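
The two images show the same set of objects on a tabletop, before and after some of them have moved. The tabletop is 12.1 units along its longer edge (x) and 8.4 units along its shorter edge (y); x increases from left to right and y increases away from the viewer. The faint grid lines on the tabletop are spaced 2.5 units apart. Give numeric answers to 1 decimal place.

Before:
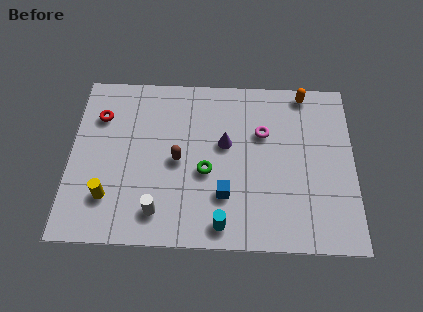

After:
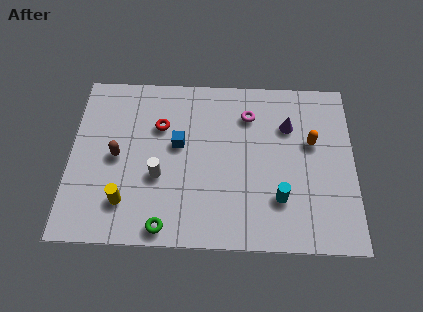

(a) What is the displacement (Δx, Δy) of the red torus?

(2.6, -0.4)

The red torus started near (1.2, 6.1) and ended near (3.8, 5.7).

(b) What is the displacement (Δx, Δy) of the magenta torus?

(-0.6, 0.9)

From the two frames, the magenta torus sits at roughly (8.2, 5.5) before and (7.6, 6.4) after.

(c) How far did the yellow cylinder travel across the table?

0.7

From (1.7, 2.1) to (2.4, 1.9), the yellow cylinder covered √(0.7² + 0.2²) ≈ 0.7 units.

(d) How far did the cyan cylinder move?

2.7

From (6.5, 1.0) to (8.9, 2.3), the cyan cylinder covered √(2.4² + 1.3²) ≈ 2.7 units.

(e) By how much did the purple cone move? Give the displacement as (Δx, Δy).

(2.7, 1.0)

From the two frames, the purple cone sits at roughly (6.6, 4.9) before and (9.3, 5.9) after.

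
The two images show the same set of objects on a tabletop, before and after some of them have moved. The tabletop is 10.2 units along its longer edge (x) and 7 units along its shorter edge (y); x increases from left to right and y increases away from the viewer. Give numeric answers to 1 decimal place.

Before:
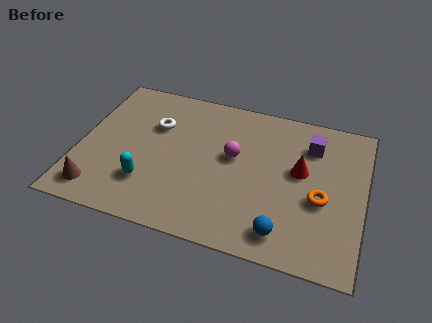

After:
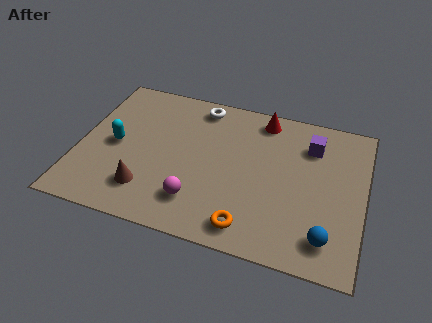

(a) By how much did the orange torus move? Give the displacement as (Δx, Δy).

(-2.4, -1.9)

From the two frames, the orange torus sits at roughly (8.7, 2.9) before and (6.3, 1.0) after.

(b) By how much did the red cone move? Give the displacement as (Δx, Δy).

(-1.5, 2.1)

The red cone was at about (7.9, 4.0) and moved to about (6.4, 6.1).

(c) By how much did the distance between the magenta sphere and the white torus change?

+1.5

They were about 3.0 units apart before and 4.5 after — 1.5 units further apart.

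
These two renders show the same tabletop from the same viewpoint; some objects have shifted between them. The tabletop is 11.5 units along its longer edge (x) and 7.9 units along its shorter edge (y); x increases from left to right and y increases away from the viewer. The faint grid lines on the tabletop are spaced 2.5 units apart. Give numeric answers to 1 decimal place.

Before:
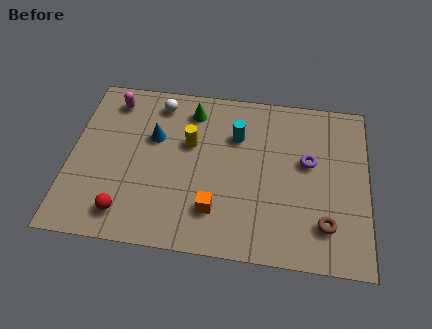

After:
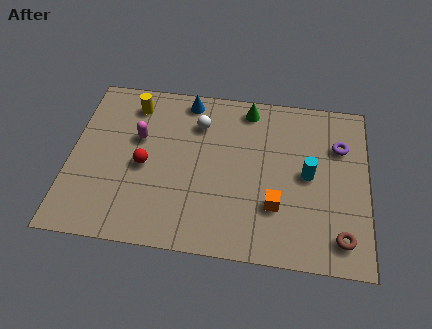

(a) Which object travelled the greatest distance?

the cyan cylinder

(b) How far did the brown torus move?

0.8

From (9.9, 1.8) to (10.5, 1.3), the brown torus covered √(0.6² + 0.5²) ≈ 0.8 units.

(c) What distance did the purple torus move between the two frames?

1.5

The purple torus moved from about (9.2, 4.6) to (10.4, 5.5), a distance of √(1.2² + 0.9²) ≈ 1.5.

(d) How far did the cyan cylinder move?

3.2

The cyan cylinder was near (6.4, 5.5) before and (9.2, 4.0) after, so it travelled √(2.8² + 1.5²) ≈ 3.2 units.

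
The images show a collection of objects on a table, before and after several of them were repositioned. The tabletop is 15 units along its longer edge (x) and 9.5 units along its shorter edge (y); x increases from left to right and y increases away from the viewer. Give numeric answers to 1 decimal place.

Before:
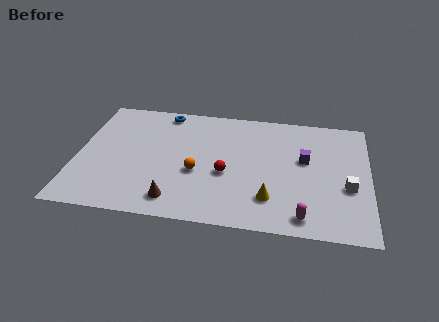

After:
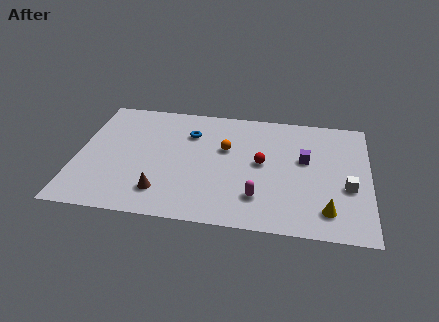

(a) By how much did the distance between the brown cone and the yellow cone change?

+3.5

Before: roughly 4.9 units apart; after: 8.4. That's 3.5 units further apart.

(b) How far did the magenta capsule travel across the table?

2.5

The magenta capsule moved from about (11.7, 1.2) to (9.4, 2.3), a distance of √(2.3² + 1.1²) ≈ 2.5.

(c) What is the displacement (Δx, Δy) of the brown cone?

(-0.7, 0.5)

From the two frames, the brown cone sits at roughly (5.2, 1.5) before and (4.5, 2.0) after.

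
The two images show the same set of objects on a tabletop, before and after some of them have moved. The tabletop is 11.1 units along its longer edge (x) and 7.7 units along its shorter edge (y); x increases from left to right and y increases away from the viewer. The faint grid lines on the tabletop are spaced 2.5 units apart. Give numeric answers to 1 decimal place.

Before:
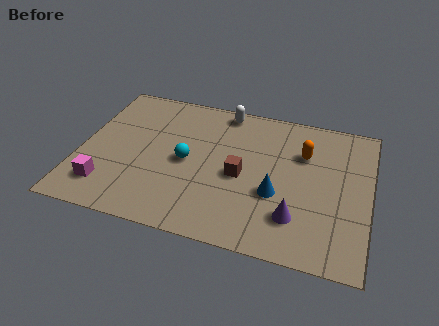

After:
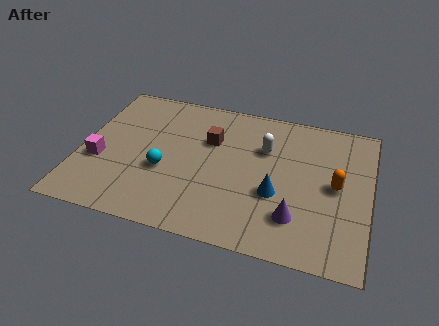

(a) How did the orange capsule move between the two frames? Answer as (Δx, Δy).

(1.3, -1.4)

The orange capsule was at about (8.5, 5.3) and moved to about (9.8, 3.9).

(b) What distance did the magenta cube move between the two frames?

1.4

The magenta cube moved from about (1.2, 1.6) to (0.8, 2.9), a distance of √(0.4² + 1.3²) ≈ 1.4.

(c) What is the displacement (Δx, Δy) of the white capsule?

(1.7, -1.7)

The white capsule was at about (5.3, 6.9) and moved to about (7.0, 5.2).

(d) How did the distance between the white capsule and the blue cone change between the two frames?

-2.2

They were about 4.6 units apart before and 2.4 after — 2.2 units closer together.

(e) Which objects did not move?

the blue cone and the purple cone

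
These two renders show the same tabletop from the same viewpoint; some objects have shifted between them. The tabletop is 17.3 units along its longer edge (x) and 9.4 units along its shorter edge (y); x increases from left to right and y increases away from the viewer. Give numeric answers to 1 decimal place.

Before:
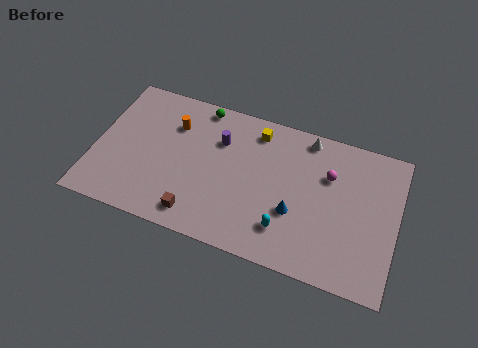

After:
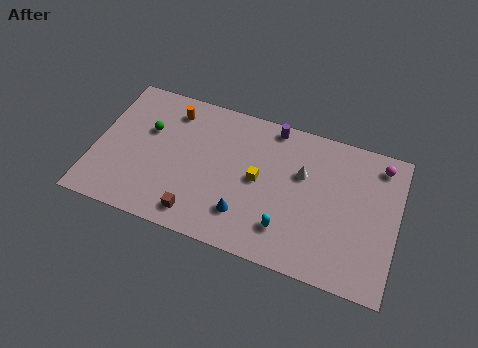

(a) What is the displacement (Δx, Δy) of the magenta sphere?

(2.8, 1.6)

The magenta sphere started near (13.3, 6.4) and ended near (16.1, 8.0).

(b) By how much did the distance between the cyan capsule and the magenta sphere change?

+2.9

They were about 4.7 units apart before and 7.6 after — 2.9 units further apart.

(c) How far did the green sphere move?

3.8

From (5.7, 8.5) to (2.9, 6.0), the green sphere covered √(2.8² + 2.5²) ≈ 3.8 units.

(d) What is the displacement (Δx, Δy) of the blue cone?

(-2.8, -1.1)

The blue cone started near (11.6, 3.4) and ended near (8.8, 2.3).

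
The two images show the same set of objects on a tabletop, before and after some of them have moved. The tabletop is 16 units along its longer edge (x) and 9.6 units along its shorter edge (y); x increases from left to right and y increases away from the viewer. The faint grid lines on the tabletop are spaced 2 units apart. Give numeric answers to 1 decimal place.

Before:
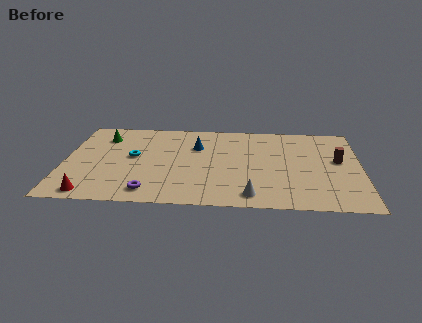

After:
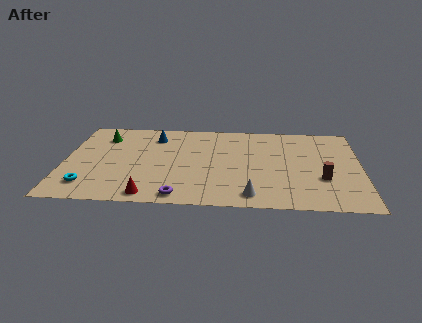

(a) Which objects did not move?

the green cone and the white cone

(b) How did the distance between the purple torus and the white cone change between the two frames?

-1.6

Before: roughly 5.4 units apart; after: 3.8. That's 1.6 units closer together.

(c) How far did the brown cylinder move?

2.3

The brown cylinder moved from about (14.8, 5.4) to (13.9, 3.3), a distance of √(0.9² + 2.1²) ≈ 2.3.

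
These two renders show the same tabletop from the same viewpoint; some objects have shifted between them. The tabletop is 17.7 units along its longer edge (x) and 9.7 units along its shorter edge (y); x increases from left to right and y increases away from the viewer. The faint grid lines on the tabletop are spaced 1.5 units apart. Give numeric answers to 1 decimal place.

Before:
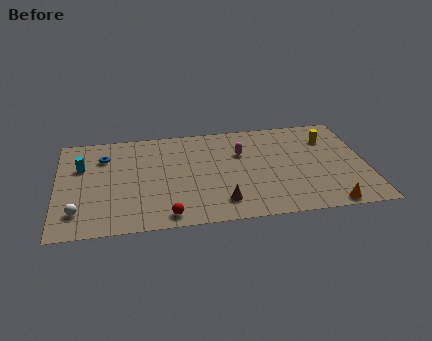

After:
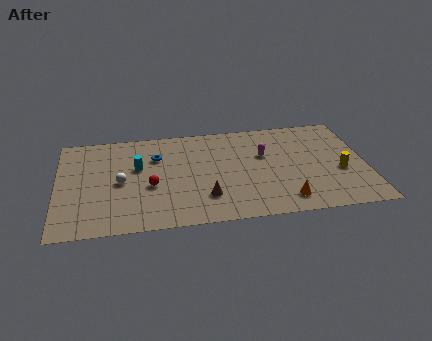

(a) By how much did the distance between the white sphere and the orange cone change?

-4.4

The distance was about 14.2 in the first image and 9.8 in the second, so they moved 4.4 units closer together.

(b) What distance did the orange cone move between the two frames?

2.5

The orange cone was near (15.3, 0.8) before and (12.9, 1.6) after, so it travelled √(2.4² + 0.8²) ≈ 2.5 units.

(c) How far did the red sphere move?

3.0

From (6.2, 1.1) to (5.3, 4.0), the red sphere covered √(0.9² + 2.9²) ≈ 3.0 units.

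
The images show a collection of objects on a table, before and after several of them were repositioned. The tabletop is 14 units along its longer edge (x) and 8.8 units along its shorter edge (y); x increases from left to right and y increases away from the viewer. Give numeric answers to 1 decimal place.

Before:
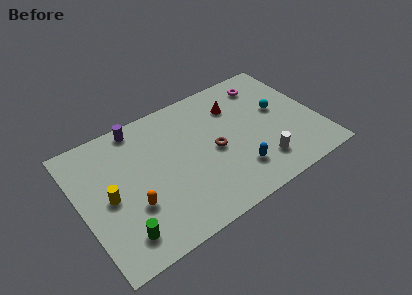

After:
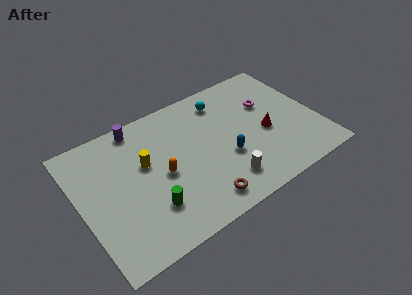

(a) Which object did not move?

the purple cylinder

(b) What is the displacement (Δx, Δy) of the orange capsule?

(1.9, 1.1)

The orange capsule started near (2.8, 3.0) and ended near (4.7, 4.1).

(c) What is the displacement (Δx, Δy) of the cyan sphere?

(-3.0, 2.2)

From the two frames, the cyan sphere sits at roughly (11.9, 5.0) before and (8.9, 7.2) after.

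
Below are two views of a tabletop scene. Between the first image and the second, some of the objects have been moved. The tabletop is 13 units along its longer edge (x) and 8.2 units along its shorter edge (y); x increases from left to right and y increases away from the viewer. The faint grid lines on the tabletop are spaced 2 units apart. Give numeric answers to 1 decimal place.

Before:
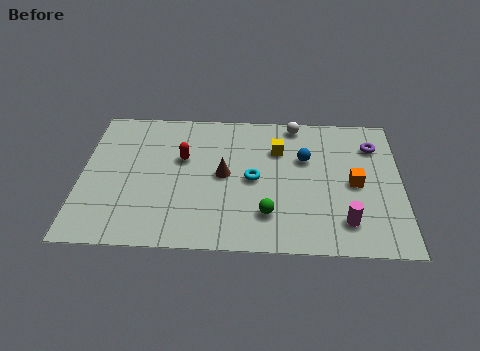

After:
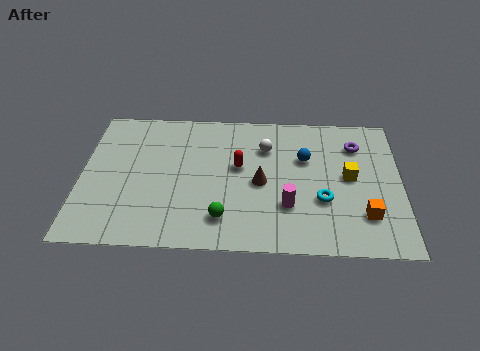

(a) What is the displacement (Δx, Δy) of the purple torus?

(-0.7, 0.0)

The purple torus was at about (11.9, 6.2) and moved to about (11.2, 6.2).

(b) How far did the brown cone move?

1.6

From (5.8, 4.2) to (7.3, 3.8), the brown cone covered √(1.5² + 0.4²) ≈ 1.6 units.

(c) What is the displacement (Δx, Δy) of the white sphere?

(-1.2, -1.5)

The white sphere started near (8.7, 7.4) and ended near (7.5, 5.9).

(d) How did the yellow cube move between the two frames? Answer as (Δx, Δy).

(2.9, -1.5)

The yellow cube started near (8.0, 5.8) and ended near (10.9, 4.3).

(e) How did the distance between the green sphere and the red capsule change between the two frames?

-1.6

They were about 4.7 units apart before and 3.1 after — 1.6 units closer together.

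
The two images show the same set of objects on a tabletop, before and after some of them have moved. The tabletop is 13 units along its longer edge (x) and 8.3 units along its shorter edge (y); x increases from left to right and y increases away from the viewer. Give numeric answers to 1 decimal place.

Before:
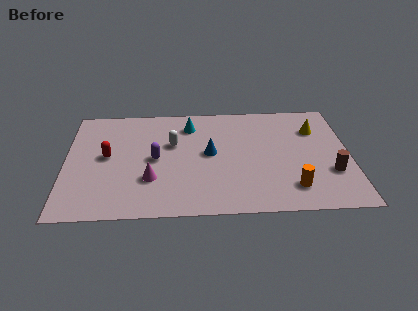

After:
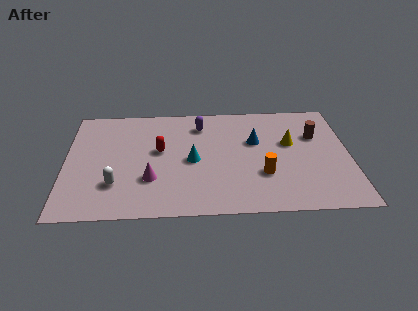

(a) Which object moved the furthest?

the white capsule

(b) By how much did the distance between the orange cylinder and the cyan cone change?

-3.3

Before: roughly 6.7 units apart; after: 3.4. That's 3.3 units closer together.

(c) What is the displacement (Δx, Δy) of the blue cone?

(2.1, 0.8)

From the two frames, the blue cone sits at roughly (6.6, 4.4) before and (8.7, 5.2) after.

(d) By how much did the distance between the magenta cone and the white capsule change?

-1.2

They were about 2.8 units apart before and 1.6 after — 1.2 units closer together.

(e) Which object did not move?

the magenta cone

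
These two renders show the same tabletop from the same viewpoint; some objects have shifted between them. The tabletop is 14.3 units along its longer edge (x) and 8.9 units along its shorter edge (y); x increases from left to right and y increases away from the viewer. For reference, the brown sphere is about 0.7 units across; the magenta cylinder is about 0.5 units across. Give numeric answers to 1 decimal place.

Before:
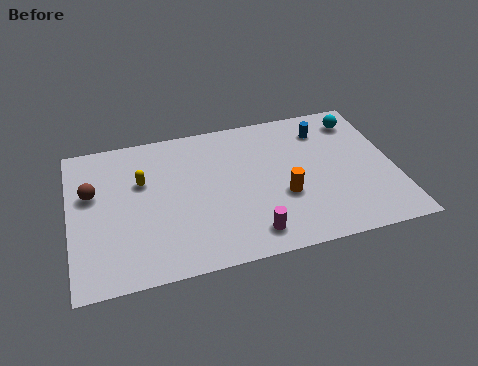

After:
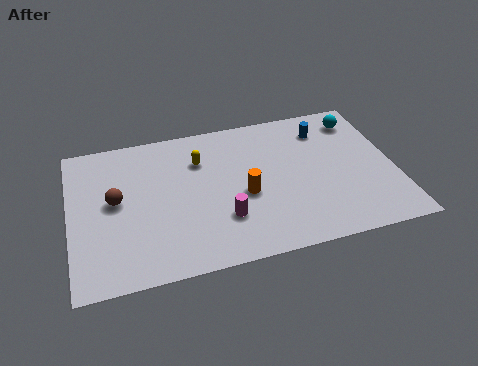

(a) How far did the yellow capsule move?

2.7

From (3.2, 5.7) to (5.8, 6.4), the yellow capsule covered √(2.6² + 0.7²) ≈ 2.7 units.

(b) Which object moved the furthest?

the yellow capsule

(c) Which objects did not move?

the cyan sphere and the blue cylinder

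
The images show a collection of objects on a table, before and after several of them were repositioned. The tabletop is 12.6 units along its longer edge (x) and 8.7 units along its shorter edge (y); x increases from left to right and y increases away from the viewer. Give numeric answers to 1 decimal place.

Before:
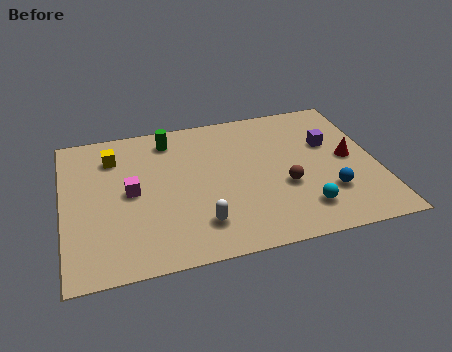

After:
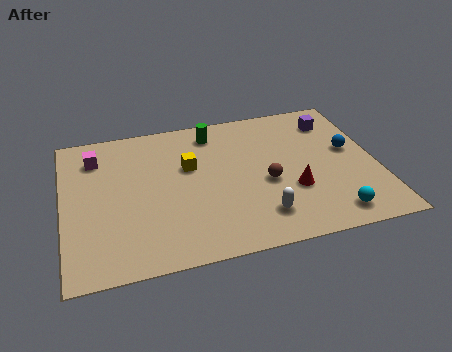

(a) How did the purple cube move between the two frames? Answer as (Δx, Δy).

(0.3, 1.4)

From the two frames, the purple cube sits at roughly (10.8, 5.5) before and (11.1, 6.9) after.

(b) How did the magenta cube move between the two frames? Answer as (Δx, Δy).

(-1.3, 2.4)

The magenta cube was at about (2.7, 4.4) and moved to about (1.4, 6.8).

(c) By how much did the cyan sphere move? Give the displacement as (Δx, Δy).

(1.1, -0.6)

The cyan sphere started near (9.4, 1.8) and ended near (10.5, 1.2).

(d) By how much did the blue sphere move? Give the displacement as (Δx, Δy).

(1.1, 2.4)

The blue sphere was at about (10.5, 2.5) and moved to about (11.6, 4.9).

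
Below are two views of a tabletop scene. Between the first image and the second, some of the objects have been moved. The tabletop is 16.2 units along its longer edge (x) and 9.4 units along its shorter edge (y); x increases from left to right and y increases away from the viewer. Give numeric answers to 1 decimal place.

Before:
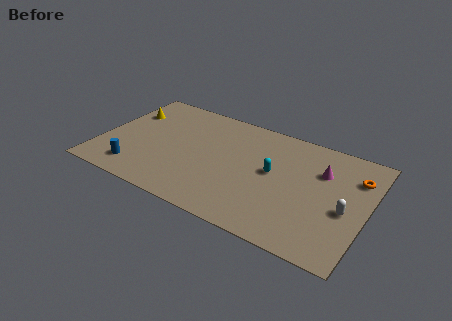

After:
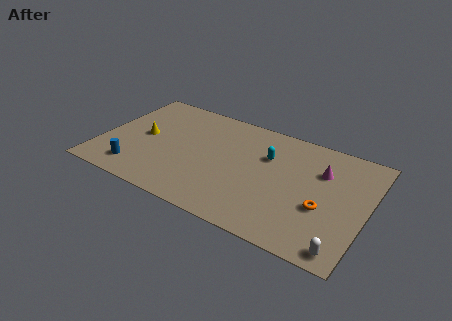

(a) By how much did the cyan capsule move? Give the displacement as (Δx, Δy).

(-0.5, 1.2)

From the two frames, the cyan capsule sits at roughly (10.5, 5.1) before and (10.0, 6.3) after.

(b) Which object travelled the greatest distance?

the orange torus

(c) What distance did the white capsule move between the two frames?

3.0

The white capsule was near (15.0, 4.0) before and (15.2, 1.0) after, so it travelled √(0.2² + 3.0²) ≈ 3.0 units.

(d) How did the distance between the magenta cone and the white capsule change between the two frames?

+2.8

Before: roughly 3.0 units apart; after: 5.8. That's 2.8 units further apart.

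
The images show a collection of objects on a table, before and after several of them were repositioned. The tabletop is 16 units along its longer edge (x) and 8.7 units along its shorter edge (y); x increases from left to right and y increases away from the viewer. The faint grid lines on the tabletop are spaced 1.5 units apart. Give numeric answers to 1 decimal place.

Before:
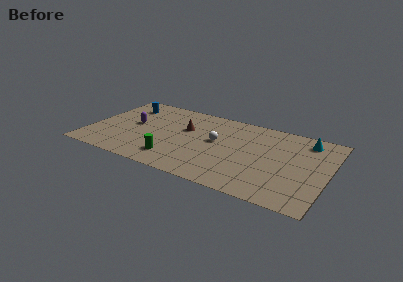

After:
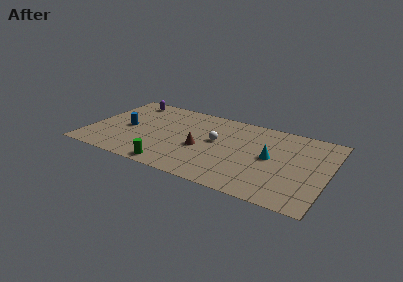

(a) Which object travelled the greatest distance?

the cyan cone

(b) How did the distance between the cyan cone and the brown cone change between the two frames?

-3.5

The distance was about 8.2 in the first image and 4.7 in the second, so they moved 3.5 units closer together.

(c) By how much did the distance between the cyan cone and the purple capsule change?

-1.3

Before: roughly 11.8 units apart; after: 10.5. That's 1.3 units closer together.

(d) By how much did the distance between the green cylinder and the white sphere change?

+0.7

The distance was about 4.0 in the first image and 4.7 in the second, so they moved 0.7 units further apart.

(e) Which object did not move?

the white sphere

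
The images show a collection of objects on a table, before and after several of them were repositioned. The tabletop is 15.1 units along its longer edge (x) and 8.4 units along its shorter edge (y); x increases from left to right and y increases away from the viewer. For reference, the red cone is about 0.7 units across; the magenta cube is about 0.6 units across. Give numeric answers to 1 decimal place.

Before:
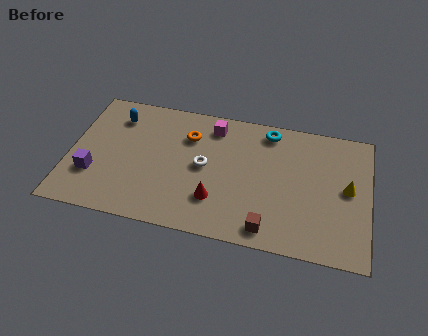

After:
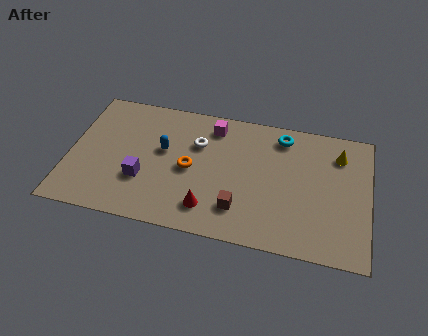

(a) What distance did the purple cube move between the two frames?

2.5

The purple cube moved from about (1.3, 2.6) to (3.8, 2.8), a distance of √(2.5² + 0.2²) ≈ 2.5.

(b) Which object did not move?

the magenta cube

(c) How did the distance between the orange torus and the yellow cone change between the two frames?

-0.5

The distance was about 8.3 in the first image and 7.8 in the second, so they moved 0.5 units closer together.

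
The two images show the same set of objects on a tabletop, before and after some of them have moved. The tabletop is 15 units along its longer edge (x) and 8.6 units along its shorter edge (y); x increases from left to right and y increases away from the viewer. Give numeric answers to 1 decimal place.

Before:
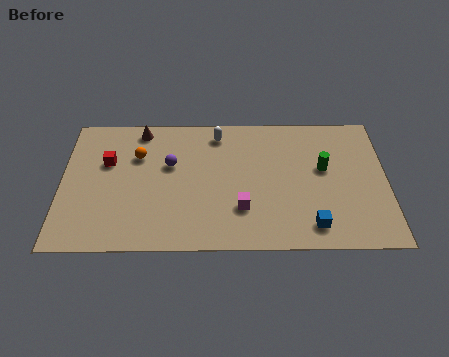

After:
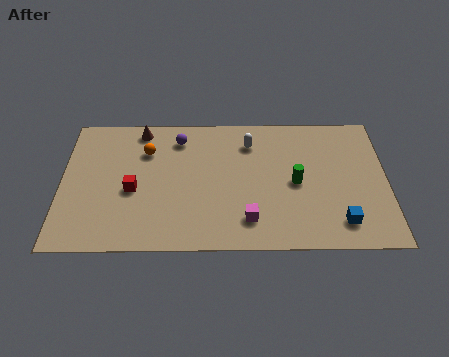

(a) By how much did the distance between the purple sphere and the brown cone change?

-0.8

Before: roughly 2.7 units apart; after: 1.9. That's 0.8 units closer together.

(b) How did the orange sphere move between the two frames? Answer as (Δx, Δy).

(0.4, 0.3)

The orange sphere was at about (3.5, 5.9) and moved to about (3.9, 6.2).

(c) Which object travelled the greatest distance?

the red cube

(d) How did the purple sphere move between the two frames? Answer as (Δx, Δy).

(0.4, 1.7)

The purple sphere was at about (5.0, 5.3) and moved to about (5.4, 7.0).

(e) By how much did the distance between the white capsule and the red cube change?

+0.8

They were about 5.4 units apart before and 6.2 after — 0.8 units further apart.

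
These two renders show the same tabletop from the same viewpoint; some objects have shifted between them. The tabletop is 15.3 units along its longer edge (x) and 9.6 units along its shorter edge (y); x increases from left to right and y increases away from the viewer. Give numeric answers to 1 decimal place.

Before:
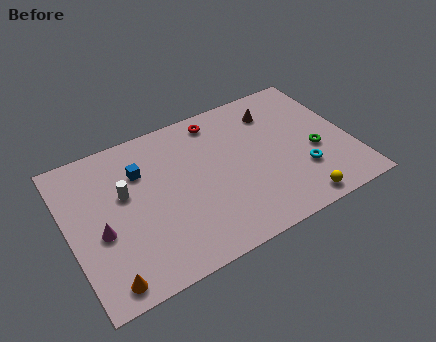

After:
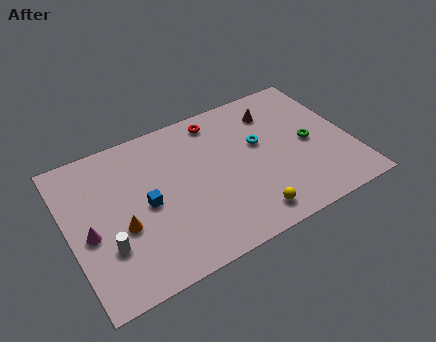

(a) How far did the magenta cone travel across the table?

0.6

From (1.6, 4.0) to (1.0, 4.2), the magenta cone covered √(0.6² + 0.2²) ≈ 0.6 units.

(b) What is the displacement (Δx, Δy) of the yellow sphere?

(-2.6, 0.4)

From the two frames, the yellow sphere sits at roughly (11.8, 1.0) before and (9.2, 1.4) after.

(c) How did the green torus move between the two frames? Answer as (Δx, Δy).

(-0.2, 0.7)

The green torus started near (13.3, 3.9) and ended near (13.1, 4.6).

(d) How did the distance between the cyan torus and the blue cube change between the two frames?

-2.7

They were about 9.2 units apart before and 6.5 after — 2.7 units closer together.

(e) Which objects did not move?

the brown cone and the red torus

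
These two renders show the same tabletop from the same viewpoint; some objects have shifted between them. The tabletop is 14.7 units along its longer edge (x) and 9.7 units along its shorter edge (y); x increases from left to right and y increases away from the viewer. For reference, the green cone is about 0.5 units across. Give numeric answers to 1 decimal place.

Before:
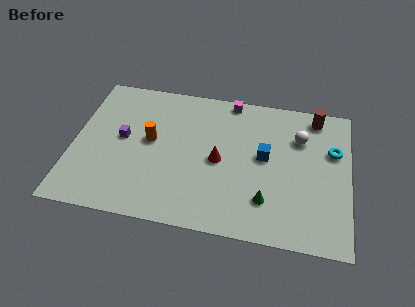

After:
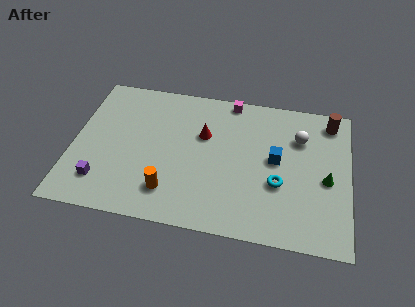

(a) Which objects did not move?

the white sphere and the magenta cube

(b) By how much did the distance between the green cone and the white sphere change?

-1.8

Before: roughly 4.8 units apart; after: 3.0. That's 1.8 units closer together.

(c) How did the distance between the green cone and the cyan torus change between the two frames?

-2.6

The distance was about 5.2 in the first image and 2.6 in the second, so they moved 2.6 units closer together.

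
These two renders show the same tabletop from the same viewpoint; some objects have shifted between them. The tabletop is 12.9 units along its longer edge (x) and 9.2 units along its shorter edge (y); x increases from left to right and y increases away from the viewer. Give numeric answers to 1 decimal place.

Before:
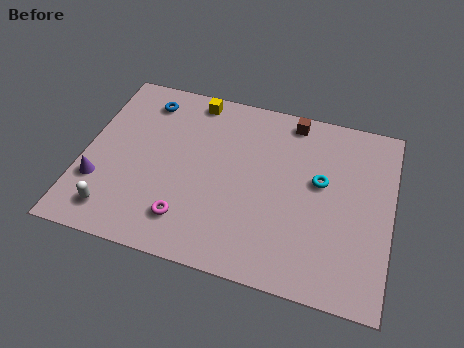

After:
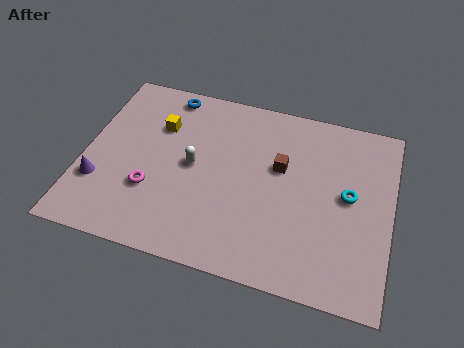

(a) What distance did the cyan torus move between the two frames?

1.3

The cyan torus was near (9.9, 5.3) before and (11.1, 4.9) after, so it travelled √(1.2² + 0.4²) ≈ 1.3 units.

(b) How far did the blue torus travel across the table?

1.1

The blue torus moved from about (2.3, 7.6) to (3.2, 8.2), a distance of √(0.9² + 0.6²) ≈ 1.1.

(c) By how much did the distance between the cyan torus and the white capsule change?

-2.6

They were about 9.1 units apart before and 6.5 after — 2.6 units closer together.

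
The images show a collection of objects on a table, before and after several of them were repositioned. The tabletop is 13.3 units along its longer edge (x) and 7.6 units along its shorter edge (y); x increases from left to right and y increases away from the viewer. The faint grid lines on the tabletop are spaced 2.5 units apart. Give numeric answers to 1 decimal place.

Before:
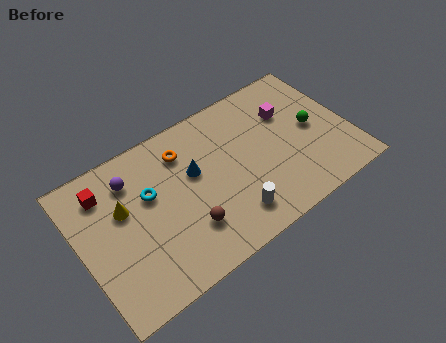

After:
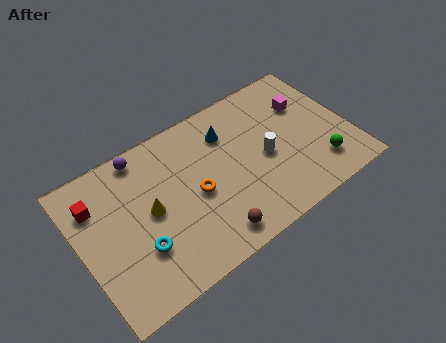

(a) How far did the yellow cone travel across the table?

1.4

The yellow cone moved from about (2.2, 4.7) to (3.4, 3.9), a distance of √(1.2² + 0.8²) ≈ 1.4.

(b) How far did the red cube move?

0.6

From (1.5, 6.0) to (1.0, 5.6), the red cube covered √(0.5² + 0.4²) ≈ 0.6 units.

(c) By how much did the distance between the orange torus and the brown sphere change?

-1.4

Before: roughly 3.8 units apart; after: 2.4. That's 1.4 units closer together.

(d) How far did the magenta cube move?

0.9

The magenta cube moved from about (10.6, 5.2) to (11.5, 5.2), a distance of √(0.9² + 0.0²) ≈ 0.9.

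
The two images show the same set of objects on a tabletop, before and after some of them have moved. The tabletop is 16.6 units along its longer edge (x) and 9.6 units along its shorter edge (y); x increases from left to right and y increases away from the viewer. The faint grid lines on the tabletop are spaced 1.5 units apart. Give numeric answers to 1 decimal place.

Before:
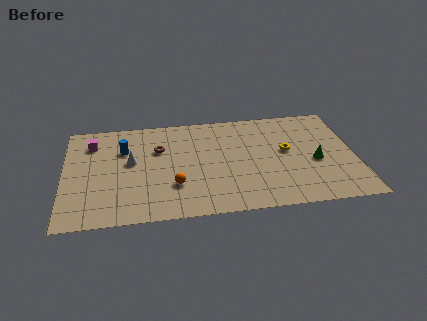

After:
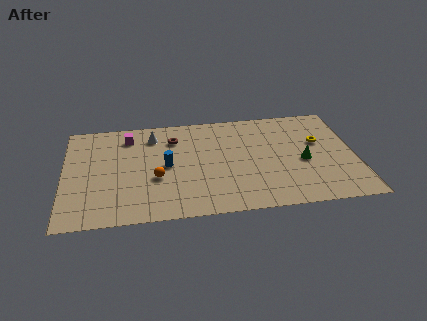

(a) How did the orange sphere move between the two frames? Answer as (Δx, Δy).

(-1.0, 0.8)

The orange sphere started near (6.2, 2.9) and ended near (5.2, 3.7).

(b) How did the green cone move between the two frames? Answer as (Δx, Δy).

(-0.7, 0.1)

The green cone was at about (14.3, 4.1) and moved to about (13.6, 4.2).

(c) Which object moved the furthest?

the blue cylinder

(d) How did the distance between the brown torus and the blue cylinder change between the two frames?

+0.5

They were about 2.0 units apart before and 2.5 after — 0.5 units further apart.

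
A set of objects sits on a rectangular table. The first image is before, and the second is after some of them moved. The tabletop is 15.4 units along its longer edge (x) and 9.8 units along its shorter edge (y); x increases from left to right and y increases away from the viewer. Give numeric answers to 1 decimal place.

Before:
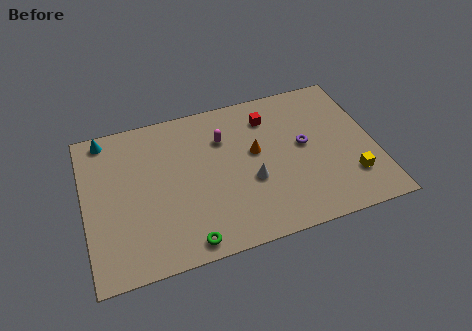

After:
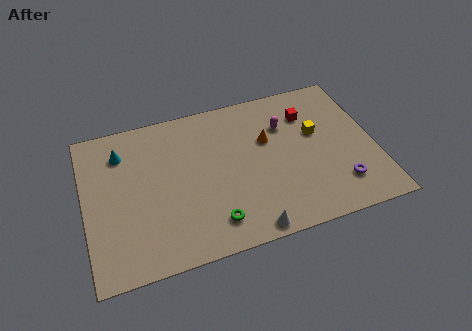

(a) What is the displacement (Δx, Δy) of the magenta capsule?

(3.3, -0.1)

From the two frames, the magenta capsule sits at roughly (7.5, 7.0) before and (10.8, 6.9) after.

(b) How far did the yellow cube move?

3.7

The yellow cube moved from about (13.9, 2.5) to (12.4, 5.9), a distance of √(1.5² + 3.4²) ≈ 3.7.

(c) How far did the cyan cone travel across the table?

1.4

The cyan cone was near (1.3, 8.8) before and (2.1, 7.6) after, so it travelled √(0.8² + 1.2²) ≈ 1.4 units.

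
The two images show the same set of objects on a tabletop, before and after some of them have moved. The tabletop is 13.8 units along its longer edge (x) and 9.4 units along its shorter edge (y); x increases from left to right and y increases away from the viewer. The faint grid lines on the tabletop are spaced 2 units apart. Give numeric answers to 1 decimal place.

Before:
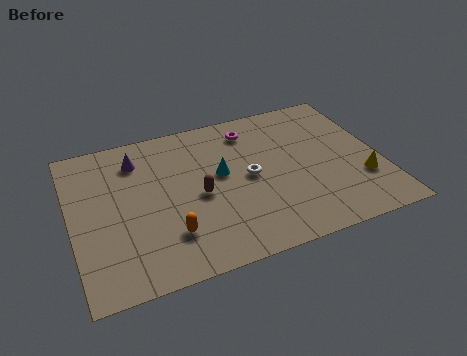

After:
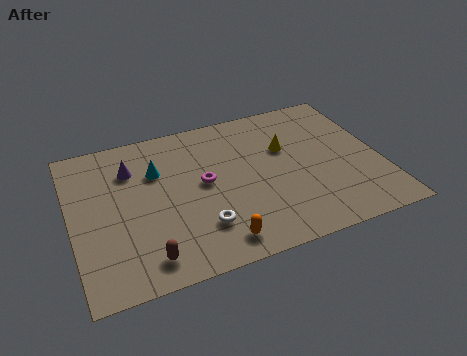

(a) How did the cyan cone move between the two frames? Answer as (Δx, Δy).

(-2.8, 1.1)

The cyan cone started near (6.7, 5.3) and ended near (3.9, 6.4).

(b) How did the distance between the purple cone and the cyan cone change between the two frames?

-3.0

They were about 4.2 units apart before and 1.2 after — 3.0 units closer together.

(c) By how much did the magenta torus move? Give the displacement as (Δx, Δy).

(-2.4, -2.7)

The magenta torus started near (8.3, 7.7) and ended near (5.9, 5.0).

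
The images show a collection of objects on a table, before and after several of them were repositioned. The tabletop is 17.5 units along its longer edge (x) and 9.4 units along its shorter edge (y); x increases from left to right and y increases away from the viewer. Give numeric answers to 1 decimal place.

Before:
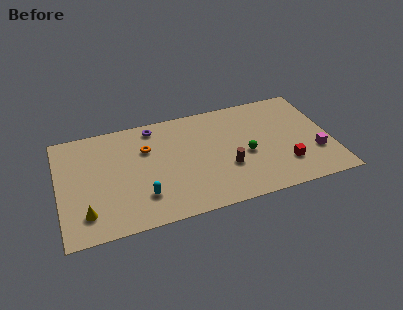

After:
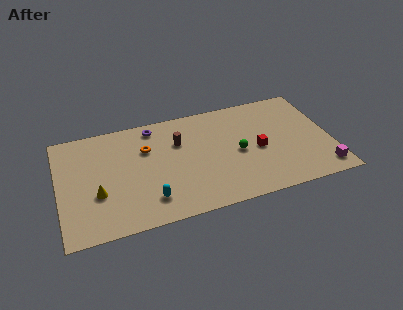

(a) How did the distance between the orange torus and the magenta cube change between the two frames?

+0.9

Before: roughly 11.2 units apart; after: 12.1. That's 0.9 units further apart.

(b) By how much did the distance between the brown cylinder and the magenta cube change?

+4.5

The distance was about 5.7 in the first image and 10.2 in the second, so they moved 4.5 units further apart.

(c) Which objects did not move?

the purple torus and the orange torus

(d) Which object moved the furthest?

the brown cylinder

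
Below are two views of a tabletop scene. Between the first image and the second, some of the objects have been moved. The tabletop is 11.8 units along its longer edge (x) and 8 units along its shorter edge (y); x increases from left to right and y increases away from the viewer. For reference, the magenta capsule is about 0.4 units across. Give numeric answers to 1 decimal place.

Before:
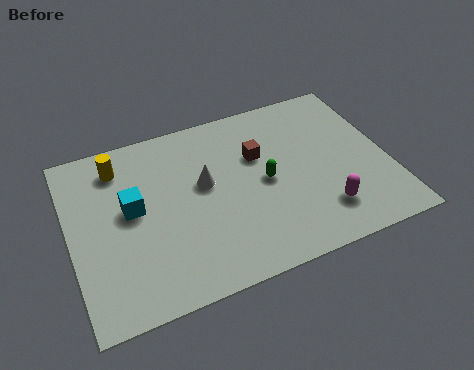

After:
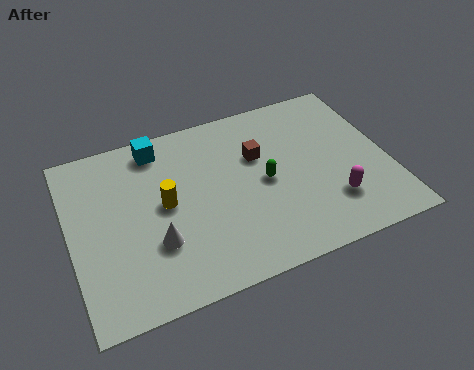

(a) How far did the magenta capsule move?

0.5

From (9.1, 1.8) to (9.5, 2.1), the magenta capsule covered √(0.4² + 0.3²) ≈ 0.5 units.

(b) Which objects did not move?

the green capsule and the brown cube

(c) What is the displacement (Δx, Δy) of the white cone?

(-2.0, -2.0)

From the two frames, the white cone sits at roughly (5.0, 4.6) before and (3.0, 2.6) after.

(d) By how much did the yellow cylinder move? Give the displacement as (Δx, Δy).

(1.5, -2.3)

From the two frames, the yellow cylinder sits at roughly (2.0, 6.5) before and (3.5, 4.2) after.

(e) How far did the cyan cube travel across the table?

2.8

The cyan cube was near (2.3, 4.4) before and (3.5, 6.9) after, so it travelled √(1.2² + 2.5²) ≈ 2.8 units.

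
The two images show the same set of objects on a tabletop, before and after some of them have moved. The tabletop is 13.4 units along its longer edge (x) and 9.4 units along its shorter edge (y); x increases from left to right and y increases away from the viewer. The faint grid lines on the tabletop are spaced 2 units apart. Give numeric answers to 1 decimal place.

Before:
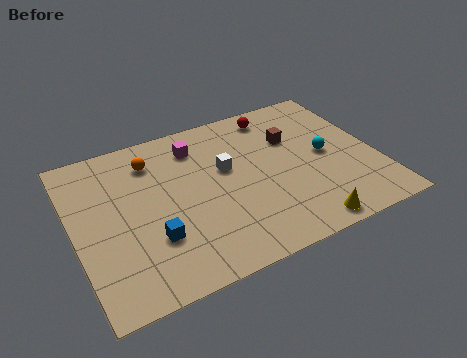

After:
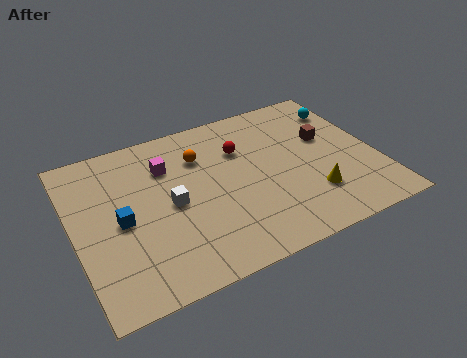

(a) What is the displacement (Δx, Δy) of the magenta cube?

(-1.4, -0.7)

From the two frames, the magenta cube sits at roughly (5.7, 7.5) before and (4.3, 6.8) after.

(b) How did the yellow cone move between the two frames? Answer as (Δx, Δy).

(0.6, 1.6)

From the two frames, the yellow cone sits at roughly (9.6, 0.9) before and (10.2, 2.5) after.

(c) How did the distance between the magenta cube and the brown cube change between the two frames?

+2.8

The distance was about 4.4 in the first image and 7.2 in the second, so they moved 2.8 units further apart.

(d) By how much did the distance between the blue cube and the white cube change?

-2.3

They were about 4.5 units apart before and 2.2 after — 2.3 units closer together.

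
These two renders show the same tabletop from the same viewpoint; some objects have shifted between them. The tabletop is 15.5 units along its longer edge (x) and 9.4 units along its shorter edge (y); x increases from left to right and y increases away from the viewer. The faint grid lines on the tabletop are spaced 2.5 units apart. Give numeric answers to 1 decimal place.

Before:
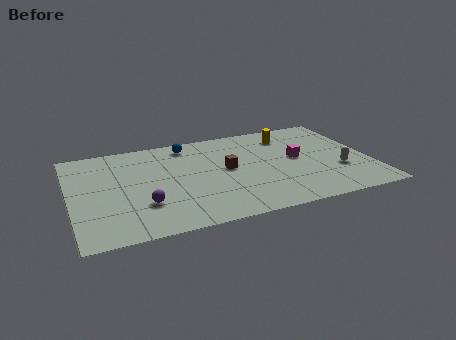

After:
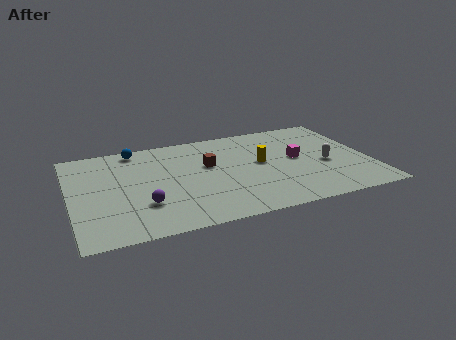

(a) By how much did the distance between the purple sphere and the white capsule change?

-0.5

Before: roughly 10.2 units apart; after: 9.7. That's 0.5 units closer together.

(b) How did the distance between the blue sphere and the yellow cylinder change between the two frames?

+1.8

They were about 5.3 units apart before and 7.1 after — 1.8 units further apart.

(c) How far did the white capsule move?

1.0

From (13.8, 3.2) to (13.2, 4.0), the white capsule covered √(0.6² + 0.8²) ≈ 1.0 units.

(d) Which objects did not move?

the magenta cube and the purple sphere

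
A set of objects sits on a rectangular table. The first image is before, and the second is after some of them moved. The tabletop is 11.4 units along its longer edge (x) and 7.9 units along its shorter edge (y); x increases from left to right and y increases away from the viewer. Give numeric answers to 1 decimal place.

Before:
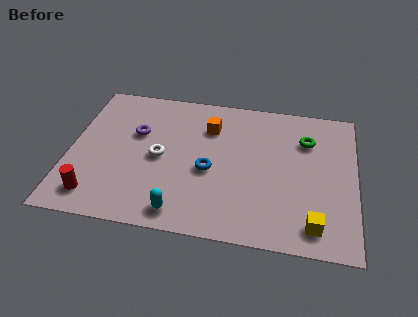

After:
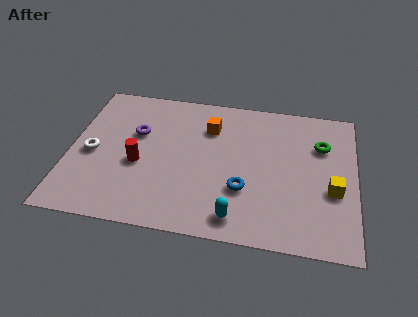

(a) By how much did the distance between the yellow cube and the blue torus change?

-1.2

The distance was about 4.7 in the first image and 3.5 in the second, so they moved 1.2 units closer together.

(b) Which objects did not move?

the orange cube and the purple torus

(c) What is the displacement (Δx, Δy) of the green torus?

(0.6, -0.2)

From the two frames, the green torus sits at roughly (9.4, 5.7) before and (10.0, 5.5) after.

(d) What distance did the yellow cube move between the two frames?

2.0

From (9.8, 1.2) to (10.5, 3.1), the yellow cube covered √(0.7² + 1.9²) ≈ 2.0 units.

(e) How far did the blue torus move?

1.6

The blue torus moved from about (5.6, 3.4) to (7.0, 2.6), a distance of √(1.4² + 0.8²) ≈ 1.6.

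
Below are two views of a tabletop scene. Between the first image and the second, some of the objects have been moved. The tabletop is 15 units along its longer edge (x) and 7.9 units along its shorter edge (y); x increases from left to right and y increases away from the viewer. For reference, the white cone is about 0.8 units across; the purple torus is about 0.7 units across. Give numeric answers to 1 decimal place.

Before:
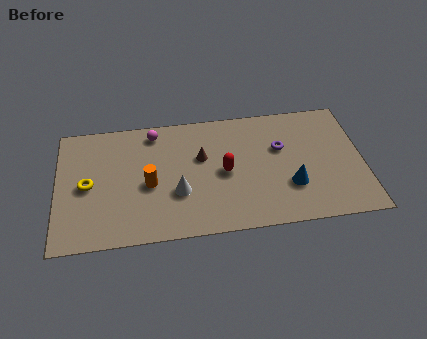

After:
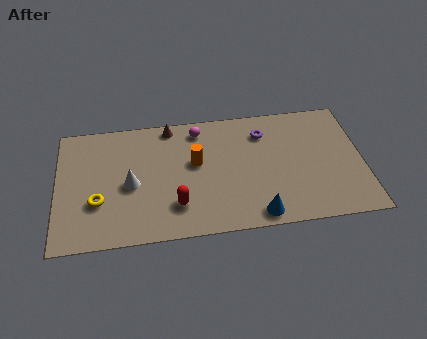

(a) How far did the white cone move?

2.4

From (5.9, 2.8) to (3.6, 3.6), the white cone covered √(2.3² + 0.8²) ≈ 2.4 units.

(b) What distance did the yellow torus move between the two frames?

1.2

From (1.5, 3.8) to (2.0, 2.7), the yellow torus covered √(0.5² + 1.1²) ≈ 1.2 units.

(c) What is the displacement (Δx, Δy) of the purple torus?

(-0.8, 1.1)

The purple torus started near (11.0, 5.0) and ended near (10.2, 6.1).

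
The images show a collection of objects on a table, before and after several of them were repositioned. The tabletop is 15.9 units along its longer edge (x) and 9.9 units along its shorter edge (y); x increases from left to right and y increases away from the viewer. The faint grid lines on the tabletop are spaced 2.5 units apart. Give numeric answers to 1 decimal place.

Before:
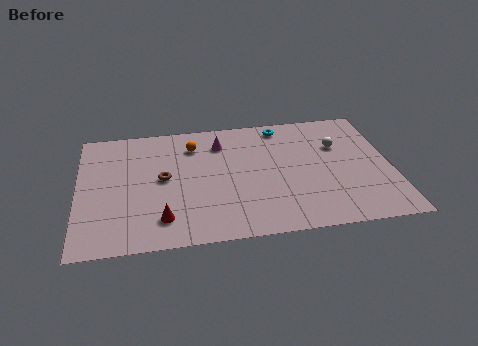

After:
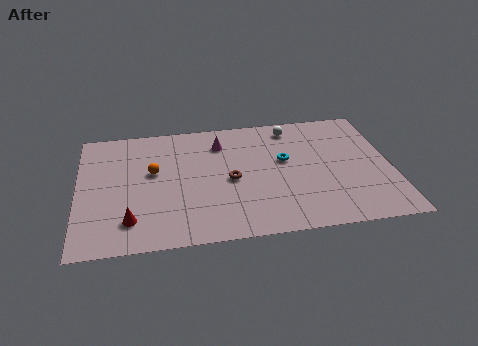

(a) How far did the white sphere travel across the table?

3.0

The white sphere moved from about (13.3, 6.6) to (11.0, 8.5), a distance of √(2.3² + 1.9²) ≈ 3.0.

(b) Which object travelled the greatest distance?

the brown torus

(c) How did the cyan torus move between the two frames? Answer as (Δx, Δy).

(0.0, -2.9)

From the two frames, the cyan torus sits at roughly (10.5, 8.7) before and (10.5, 5.8) after.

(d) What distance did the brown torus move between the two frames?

3.5

The brown torus moved from about (4.3, 5.2) to (7.7, 4.6), a distance of √(3.4² + 0.6²) ≈ 3.5.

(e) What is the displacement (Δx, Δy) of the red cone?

(-1.6, 0.1)

The red cone was at about (4.2, 2.0) and moved to about (2.6, 2.1).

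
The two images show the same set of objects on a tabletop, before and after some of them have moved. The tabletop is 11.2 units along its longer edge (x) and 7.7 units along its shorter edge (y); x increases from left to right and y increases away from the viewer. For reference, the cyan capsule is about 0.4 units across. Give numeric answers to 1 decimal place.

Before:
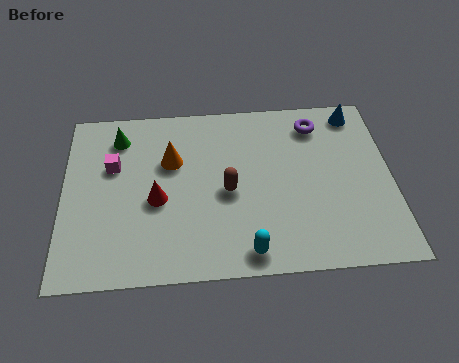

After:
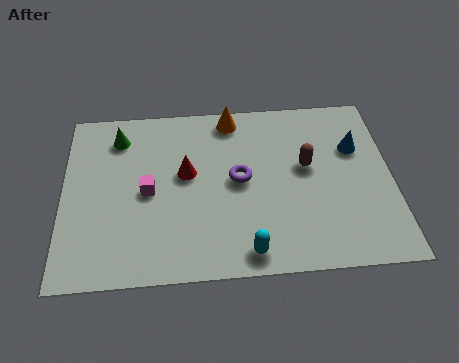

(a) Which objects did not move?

the cyan capsule and the green cone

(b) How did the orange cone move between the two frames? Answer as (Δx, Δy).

(2.1, 1.8)

The orange cone started near (3.7, 5.0) and ended near (5.8, 6.8).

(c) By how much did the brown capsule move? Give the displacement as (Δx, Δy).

(2.7, 0.9)

From the two frames, the brown capsule sits at roughly (5.6, 3.5) before and (8.3, 4.4) after.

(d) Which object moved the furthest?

the purple torus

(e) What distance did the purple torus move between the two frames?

3.5

From (8.7, 6.3) to (6.0, 4.0), the purple torus covered √(2.7² + 2.3²) ≈ 3.5 units.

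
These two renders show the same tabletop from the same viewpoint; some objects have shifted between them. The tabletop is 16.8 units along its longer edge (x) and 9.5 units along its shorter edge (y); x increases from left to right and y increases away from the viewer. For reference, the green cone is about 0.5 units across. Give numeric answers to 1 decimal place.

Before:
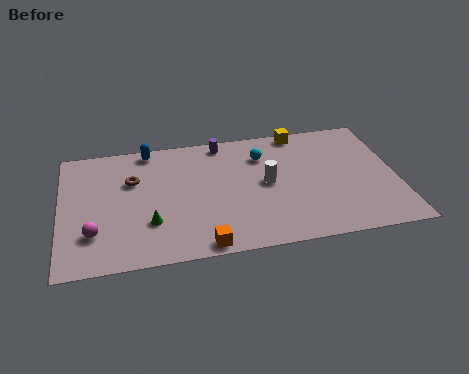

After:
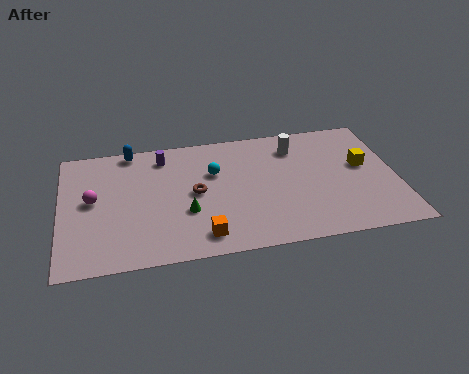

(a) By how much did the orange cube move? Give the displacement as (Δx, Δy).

(0.0, 0.7)

The orange cube started near (6.9, 0.8) and ended near (6.9, 1.5).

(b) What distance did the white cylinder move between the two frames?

3.1

The white cylinder moved from about (10.3, 4.9) to (11.9, 7.5), a distance of √(1.6² + 2.6²) ≈ 3.1.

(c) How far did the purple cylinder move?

3.1

The purple cylinder was near (8.2, 8.5) before and (5.2, 7.9) after, so it travelled √(3.0² + 0.6²) ≈ 3.1 units.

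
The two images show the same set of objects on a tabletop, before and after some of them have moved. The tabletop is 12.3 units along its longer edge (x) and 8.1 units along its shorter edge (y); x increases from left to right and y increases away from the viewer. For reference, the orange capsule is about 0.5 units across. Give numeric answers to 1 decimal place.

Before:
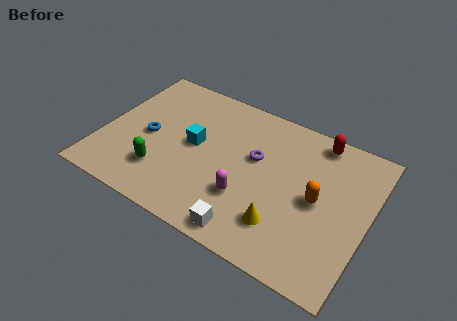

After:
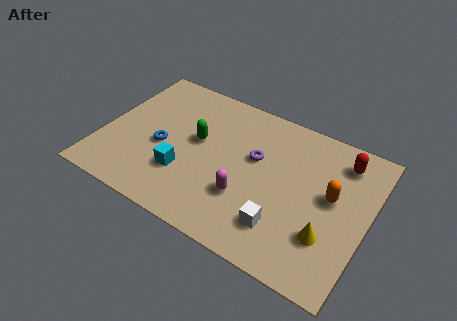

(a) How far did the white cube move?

1.7

The white cube moved from about (7.3, 0.9) to (8.7, 1.9), a distance of √(1.4² + 1.0²) ≈ 1.7.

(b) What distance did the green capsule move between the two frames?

2.8

The green capsule was near (3.0, 2.1) before and (4.3, 4.6) after, so it travelled √(1.3² + 2.5²) ≈ 2.8 units.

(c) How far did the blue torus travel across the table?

0.8

The blue torus moved from about (2.1, 3.8) to (2.8, 3.5), a distance of √(0.7² + 0.3²) ≈ 0.8.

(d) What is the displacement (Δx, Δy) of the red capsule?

(1.2, -0.6)

From the two frames, the red capsule sits at roughly (9.6, 7.2) before and (10.8, 6.6) after.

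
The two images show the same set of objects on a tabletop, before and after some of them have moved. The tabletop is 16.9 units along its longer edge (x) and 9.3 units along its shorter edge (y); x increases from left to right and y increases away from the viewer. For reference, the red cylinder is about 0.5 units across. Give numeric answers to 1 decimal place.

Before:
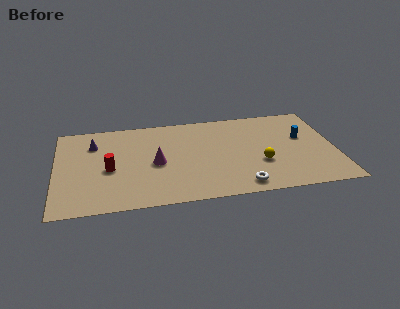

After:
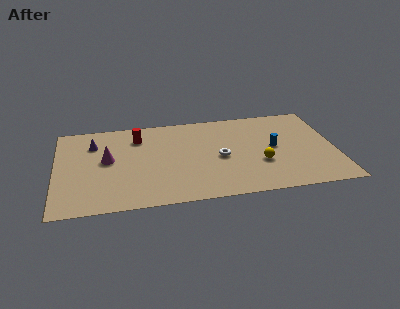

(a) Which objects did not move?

the yellow sphere and the purple cone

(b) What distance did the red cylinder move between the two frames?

3.6

From (3.2, 4.1) to (5.0, 7.2), the red cylinder covered √(1.8² + 3.1²) ≈ 3.6 units.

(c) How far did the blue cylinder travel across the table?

2.0

From (15.0, 5.6) to (13.2, 4.8), the blue cylinder covered √(1.8² + 0.8²) ≈ 2.0 units.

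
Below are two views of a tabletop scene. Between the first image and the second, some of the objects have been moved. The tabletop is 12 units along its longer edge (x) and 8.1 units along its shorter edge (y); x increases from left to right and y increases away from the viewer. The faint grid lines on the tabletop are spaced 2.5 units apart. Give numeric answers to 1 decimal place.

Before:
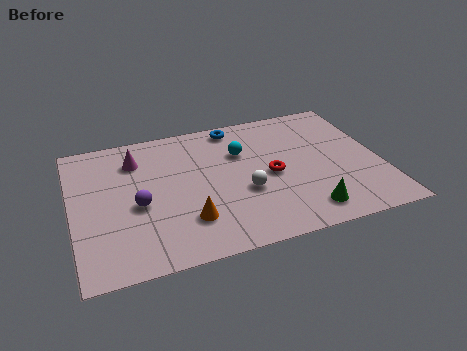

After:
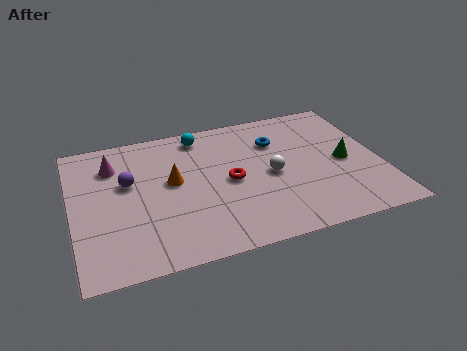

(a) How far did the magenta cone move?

0.9

The magenta cone was near (2.6, 6.2) before and (1.7, 6.1) after, so it travelled √(0.9² + 0.1²) ≈ 0.9 units.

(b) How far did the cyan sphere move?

2.1

From (6.7, 5.5) to (5.2, 7.0), the cyan sphere covered √(1.5² + 1.5²) ≈ 2.1 units.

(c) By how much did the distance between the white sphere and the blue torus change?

-2.1

They were about 4.1 units apart before and 2.0 after — 2.1 units closer together.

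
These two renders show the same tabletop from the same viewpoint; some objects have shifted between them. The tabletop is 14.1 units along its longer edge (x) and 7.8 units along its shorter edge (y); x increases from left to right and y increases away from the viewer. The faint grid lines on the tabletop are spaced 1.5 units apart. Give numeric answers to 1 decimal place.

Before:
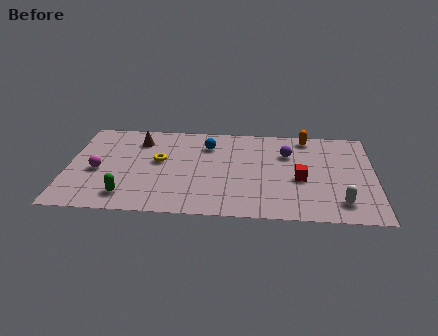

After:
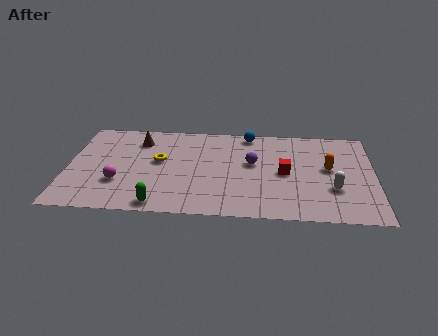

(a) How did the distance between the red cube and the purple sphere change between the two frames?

-0.5

Before: roughly 2.2 units apart; after: 1.7. That's 0.5 units closer together.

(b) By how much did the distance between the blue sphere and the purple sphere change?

-1.2

They were about 3.7 units apart before and 2.5 after — 1.2 units closer together.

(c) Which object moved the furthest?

the orange capsule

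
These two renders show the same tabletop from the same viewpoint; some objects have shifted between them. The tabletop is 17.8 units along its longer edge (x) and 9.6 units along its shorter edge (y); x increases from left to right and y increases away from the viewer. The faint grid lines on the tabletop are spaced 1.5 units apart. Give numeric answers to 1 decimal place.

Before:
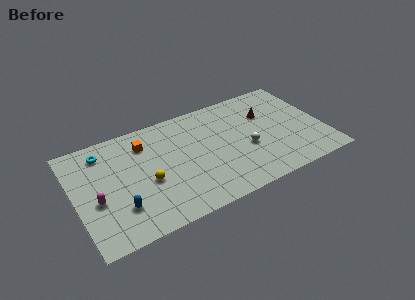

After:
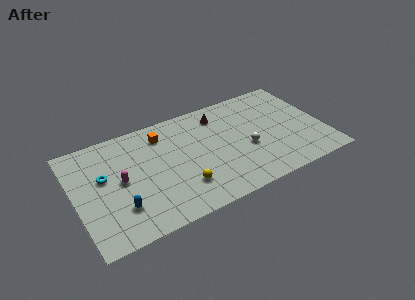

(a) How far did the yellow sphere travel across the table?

2.7

From (5.0, 4.0) to (7.3, 2.5), the yellow sphere covered √(2.3² + 1.5²) ≈ 2.7 units.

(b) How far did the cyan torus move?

2.2

From (2.3, 7.9) to (2.1, 5.7), the cyan torus covered √(0.2² + 2.2²) ≈ 2.2 units.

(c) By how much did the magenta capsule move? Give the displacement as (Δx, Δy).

(1.8, 1.0)

The magenta capsule was at about (1.4, 3.9) and moved to about (3.2, 4.9).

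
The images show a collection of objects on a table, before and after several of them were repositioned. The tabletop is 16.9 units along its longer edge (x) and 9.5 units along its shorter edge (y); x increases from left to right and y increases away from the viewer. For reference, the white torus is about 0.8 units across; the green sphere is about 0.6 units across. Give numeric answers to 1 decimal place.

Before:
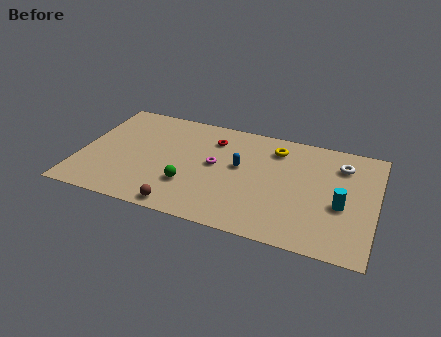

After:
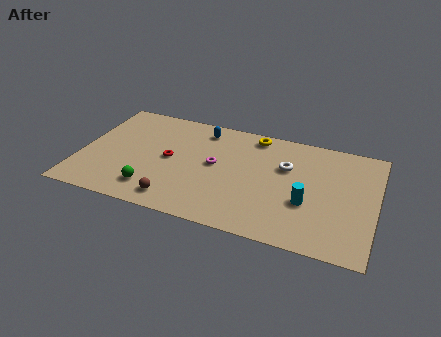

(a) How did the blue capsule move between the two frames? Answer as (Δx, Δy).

(-2.4, 2.6)

The blue capsule was at about (9.1, 5.4) and moved to about (6.7, 8.0).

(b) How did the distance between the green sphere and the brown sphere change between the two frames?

-0.5

They were about 2.0 units apart before and 1.5 after — 0.5 units closer together.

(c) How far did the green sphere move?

2.2

From (6.4, 2.9) to (4.4, 1.9), the green sphere covered √(2.0² + 1.0²) ≈ 2.2 units.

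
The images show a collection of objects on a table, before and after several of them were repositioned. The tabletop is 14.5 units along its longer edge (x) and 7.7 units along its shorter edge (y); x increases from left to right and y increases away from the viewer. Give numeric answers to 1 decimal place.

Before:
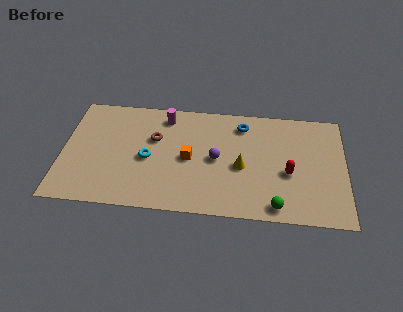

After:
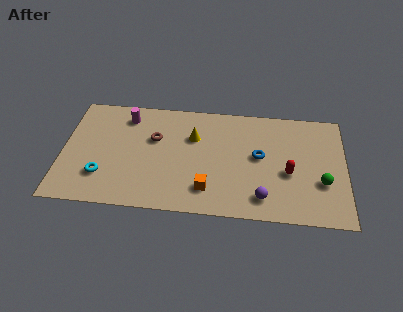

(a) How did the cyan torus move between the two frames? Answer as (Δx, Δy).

(-2.3, -1.4)

The cyan torus started near (4.4, 3.5) and ended near (2.1, 2.1).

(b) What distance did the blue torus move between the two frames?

2.3

From (9.2, 6.3) to (10.1, 4.2), the blue torus covered √(0.9² + 2.1²) ≈ 2.3 units.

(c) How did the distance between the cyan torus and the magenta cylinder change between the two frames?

+1.2

Before: roughly 3.1 units apart; after: 4.3. That's 1.2 units further apart.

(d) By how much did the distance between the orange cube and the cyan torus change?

+3.3

Before: roughly 2.1 units apart; after: 5.4. That's 3.3 units further apart.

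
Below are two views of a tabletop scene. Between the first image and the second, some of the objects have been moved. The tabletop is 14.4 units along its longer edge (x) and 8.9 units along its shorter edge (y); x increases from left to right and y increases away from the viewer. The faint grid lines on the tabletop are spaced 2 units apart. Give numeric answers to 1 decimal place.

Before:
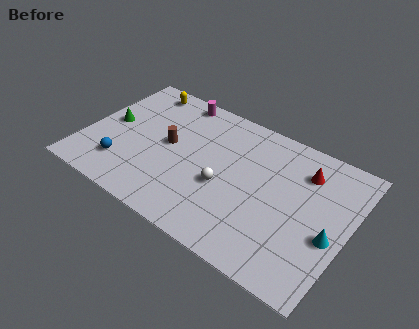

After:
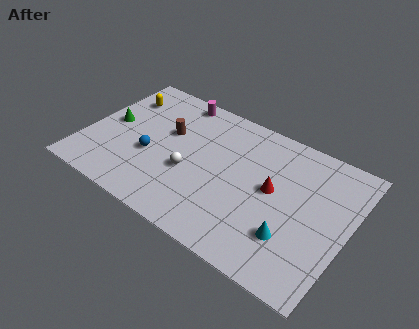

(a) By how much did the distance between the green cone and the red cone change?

-1.6

The distance was about 10.7 in the first image and 9.1 in the second, so they moved 1.6 units closer together.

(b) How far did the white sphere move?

1.9

The white sphere moved from about (7.8, 3.6) to (5.9, 3.5), a distance of √(1.9² + 0.1²) ≈ 1.9.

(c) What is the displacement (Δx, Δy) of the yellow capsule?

(-0.9, -1.1)

The yellow capsule was at about (2.3, 7.8) and moved to about (1.4, 6.7).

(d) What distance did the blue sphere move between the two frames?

1.9

From (2.4, 2.1) to (3.7, 3.5), the blue sphere covered √(1.3² + 1.4²) ≈ 1.9 units.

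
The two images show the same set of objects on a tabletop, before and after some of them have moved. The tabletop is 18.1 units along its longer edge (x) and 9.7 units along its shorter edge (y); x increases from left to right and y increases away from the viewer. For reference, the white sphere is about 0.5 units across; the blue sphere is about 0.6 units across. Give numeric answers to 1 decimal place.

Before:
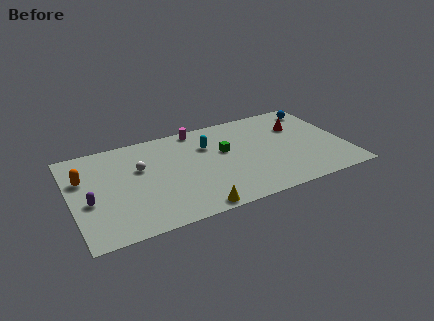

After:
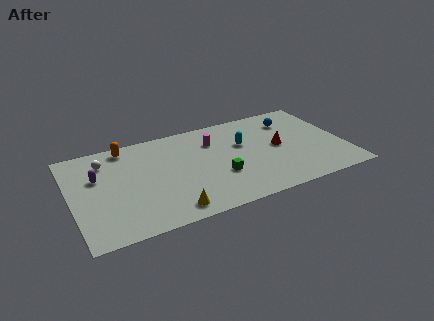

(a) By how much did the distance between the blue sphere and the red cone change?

+0.7

Before: roughly 2.1 units apart; after: 2.8. That's 0.7 units further apart.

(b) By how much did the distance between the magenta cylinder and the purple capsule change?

-1.1

The distance was about 9.0 in the first image and 7.9 in the second, so they moved 1.1 units closer together.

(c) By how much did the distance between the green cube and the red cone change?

-0.7

They were about 5.2 units apart before and 4.5 after — 0.7 units closer together.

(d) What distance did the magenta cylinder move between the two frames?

1.9

From (8.7, 8.8) to (9.6, 7.1), the magenta cylinder covered √(0.9² + 1.7²) ≈ 1.9 units.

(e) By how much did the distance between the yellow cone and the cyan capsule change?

+1.0

They were about 6.2 units apart before and 7.2 after — 1.0 units further apart.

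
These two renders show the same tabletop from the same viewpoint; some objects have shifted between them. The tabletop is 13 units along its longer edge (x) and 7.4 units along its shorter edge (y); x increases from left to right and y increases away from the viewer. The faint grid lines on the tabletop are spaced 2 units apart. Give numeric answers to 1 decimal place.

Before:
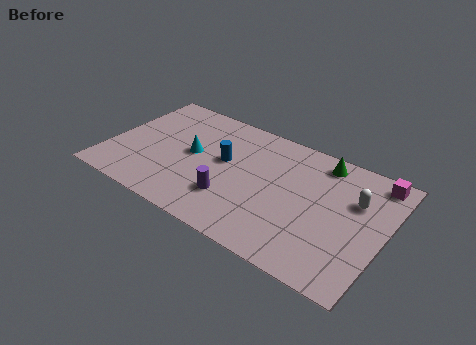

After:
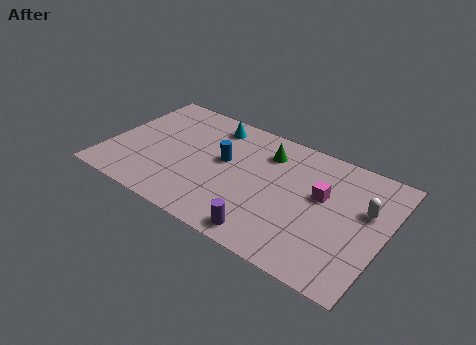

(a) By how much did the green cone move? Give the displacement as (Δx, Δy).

(-2.5, -0.7)

The green cone was at about (9.7, 6.4) and moved to about (7.2, 5.7).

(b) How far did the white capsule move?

0.6

The white capsule was near (11.5, 4.9) before and (12.0, 4.6) after, so it travelled √(0.5² + 0.3²) ≈ 0.6 units.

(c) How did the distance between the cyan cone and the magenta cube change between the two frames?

-2.9

They were about 8.7 units apart before and 5.8 after — 2.9 units closer together.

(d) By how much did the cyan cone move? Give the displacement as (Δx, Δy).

(0.6, 2.3)

From the two frames, the cyan cone sits at roughly (3.9, 3.9) before and (4.5, 6.2) after.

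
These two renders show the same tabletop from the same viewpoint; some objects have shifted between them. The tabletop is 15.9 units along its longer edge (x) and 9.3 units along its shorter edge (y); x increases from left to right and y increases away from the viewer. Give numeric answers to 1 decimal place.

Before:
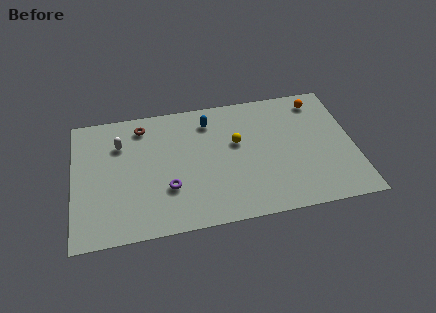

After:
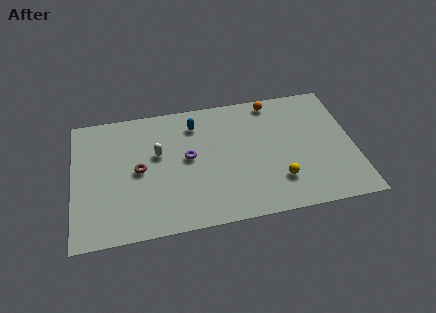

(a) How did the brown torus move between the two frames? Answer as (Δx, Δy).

(-0.3, -3.2)

From the two frames, the brown torus sits at roughly (4.0, 7.8) before and (3.7, 4.6) after.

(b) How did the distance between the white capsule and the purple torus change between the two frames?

-2.7

They were about 4.5 units apart before and 1.8 after — 2.7 units closer together.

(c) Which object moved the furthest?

the yellow sphere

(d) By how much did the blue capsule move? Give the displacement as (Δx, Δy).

(-0.8, -0.1)

The blue capsule started near (7.8, 7.5) and ended near (7.0, 7.4).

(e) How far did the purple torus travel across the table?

2.3

The purple torus moved from about (5.3, 3.0) to (6.5, 5.0), a distance of √(1.2² + 2.0²) ≈ 2.3.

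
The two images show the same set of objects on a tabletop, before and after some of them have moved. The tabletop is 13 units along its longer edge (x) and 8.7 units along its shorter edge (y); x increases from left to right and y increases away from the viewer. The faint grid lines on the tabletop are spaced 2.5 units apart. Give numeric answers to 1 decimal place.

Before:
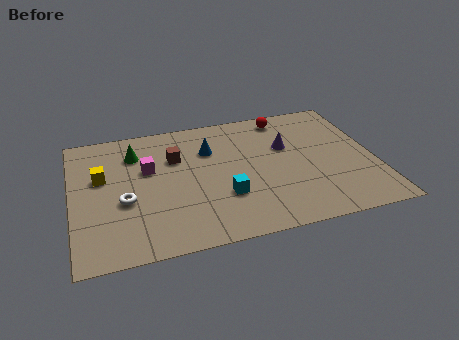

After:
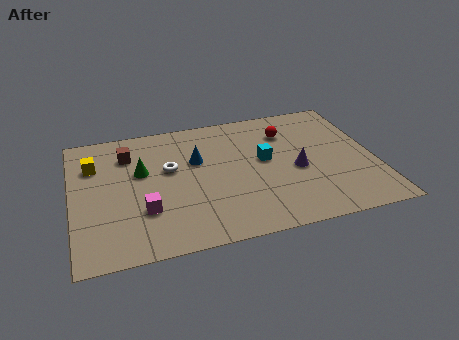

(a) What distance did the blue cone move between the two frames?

0.8

The blue cone was near (6.0, 6.1) before and (5.4, 5.5) after, so it travelled √(0.6² + 0.6²) ≈ 0.8 units.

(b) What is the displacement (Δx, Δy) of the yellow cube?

(-0.3, 0.9)

The yellow cube started near (1.3, 5.3) and ended near (1.0, 6.2).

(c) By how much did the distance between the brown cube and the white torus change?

-1.1

The distance was about 3.3 in the first image and 2.2 in the second, so they moved 1.1 units closer together.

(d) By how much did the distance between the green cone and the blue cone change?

-0.8

The distance was about 3.2 in the first image and 2.4 in the second, so they moved 0.8 units closer together.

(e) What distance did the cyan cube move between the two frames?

2.8

From (6.4, 2.8) to (8.3, 4.8), the cyan cube covered √(1.9² + 2.0²) ≈ 2.8 units.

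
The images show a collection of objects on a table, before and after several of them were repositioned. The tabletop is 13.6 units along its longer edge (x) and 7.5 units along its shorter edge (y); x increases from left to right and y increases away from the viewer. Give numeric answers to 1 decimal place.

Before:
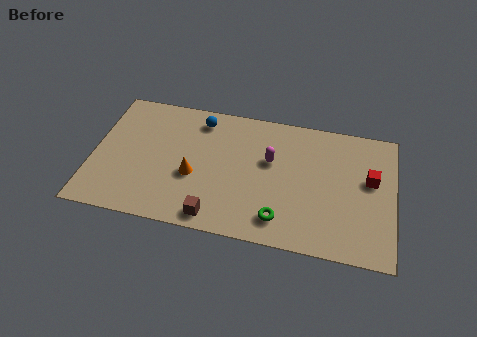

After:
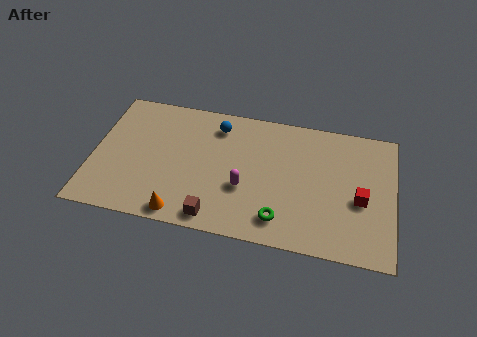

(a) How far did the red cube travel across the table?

1.3

From (12.5, 4.4) to (12.1, 3.2), the red cube covered √(0.4² + 1.2²) ≈ 1.3 units.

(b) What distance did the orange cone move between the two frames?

2.2

From (4.6, 3.0) to (4.2, 0.8), the orange cone covered √(0.4² + 2.2²) ≈ 2.2 units.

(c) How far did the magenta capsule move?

2.1

The magenta capsule moved from about (8.0, 4.6) to (6.9, 2.8), a distance of √(1.1² + 1.8²) ≈ 2.1.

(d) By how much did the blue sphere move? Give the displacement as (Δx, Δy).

(0.8, -0.2)

The blue sphere started near (4.7, 6.3) and ended near (5.5, 6.1).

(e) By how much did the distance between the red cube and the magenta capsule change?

+0.7

The distance was about 4.5 in the first image and 5.2 in the second, so they moved 0.7 units further apart.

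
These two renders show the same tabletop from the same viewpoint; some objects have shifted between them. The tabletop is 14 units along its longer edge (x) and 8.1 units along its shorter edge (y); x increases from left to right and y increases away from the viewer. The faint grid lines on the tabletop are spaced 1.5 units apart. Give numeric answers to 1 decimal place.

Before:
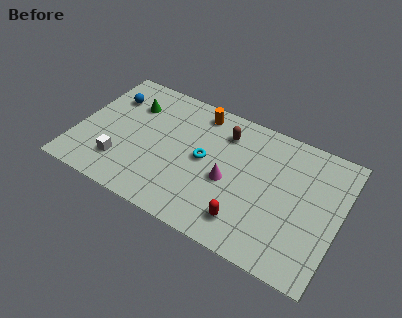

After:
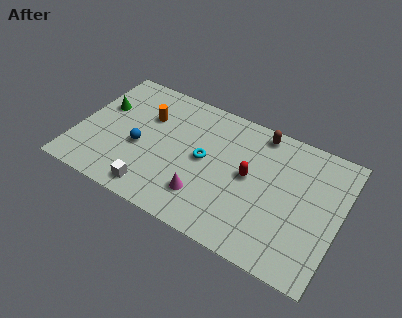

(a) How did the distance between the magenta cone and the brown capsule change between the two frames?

+2.8

The distance was about 2.9 in the first image and 5.7 in the second, so they moved 2.8 units further apart.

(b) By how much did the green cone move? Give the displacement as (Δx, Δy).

(-1.5, -0.8)

The green cone was at about (2.6, 5.9) and moved to about (1.1, 5.1).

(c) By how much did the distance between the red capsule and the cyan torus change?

-1.3

Before: roughly 3.7 units apart; after: 2.4. That's 1.3 units closer together.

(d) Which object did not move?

the cyan torus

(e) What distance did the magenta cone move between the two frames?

1.9

From (8.2, 3.5) to (7.1, 2.0), the magenta cone covered √(1.1² + 1.5²) ≈ 1.9 units.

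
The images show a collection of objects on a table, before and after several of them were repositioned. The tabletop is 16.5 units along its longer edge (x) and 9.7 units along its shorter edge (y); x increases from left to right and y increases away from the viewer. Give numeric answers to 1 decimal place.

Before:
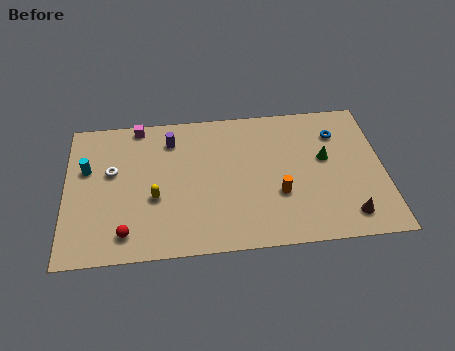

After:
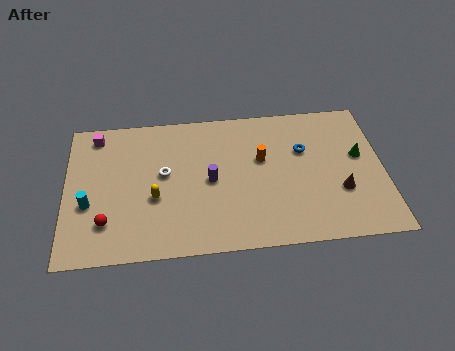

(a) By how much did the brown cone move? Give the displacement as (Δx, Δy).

(-0.3, 1.7)

From the two frames, the brown cone sits at roughly (14.5, 1.6) before and (14.2, 3.3) after.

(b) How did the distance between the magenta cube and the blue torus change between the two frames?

+0.5

They were about 10.5 units apart before and 11.0 after — 0.5 units further apart.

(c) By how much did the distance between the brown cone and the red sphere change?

+0.7

The distance was about 11.4 in the first image and 12.1 in the second, so they moved 0.7 units further apart.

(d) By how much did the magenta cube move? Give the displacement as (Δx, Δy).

(-2.2, -0.5)

The magenta cube was at about (3.8, 8.9) and moved to about (1.6, 8.4).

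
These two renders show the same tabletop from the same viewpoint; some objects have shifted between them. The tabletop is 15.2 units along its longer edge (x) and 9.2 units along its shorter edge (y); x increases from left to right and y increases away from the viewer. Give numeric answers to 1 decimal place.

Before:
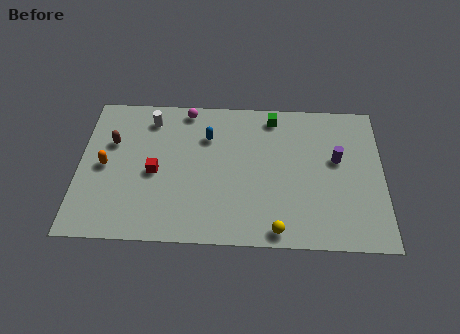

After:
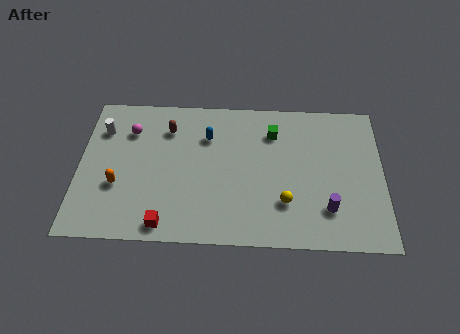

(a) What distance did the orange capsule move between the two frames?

1.4

The orange capsule moved from about (1.3, 4.5) to (2.0, 3.3), a distance of √(0.7² + 1.2²) ≈ 1.4.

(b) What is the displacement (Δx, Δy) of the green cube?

(0.0, -1.0)

The green cube started near (9.7, 8.0) and ended near (9.7, 7.0).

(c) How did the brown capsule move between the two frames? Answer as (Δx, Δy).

(2.8, 1.0)

The brown capsule started near (1.6, 6.0) and ended near (4.4, 7.0).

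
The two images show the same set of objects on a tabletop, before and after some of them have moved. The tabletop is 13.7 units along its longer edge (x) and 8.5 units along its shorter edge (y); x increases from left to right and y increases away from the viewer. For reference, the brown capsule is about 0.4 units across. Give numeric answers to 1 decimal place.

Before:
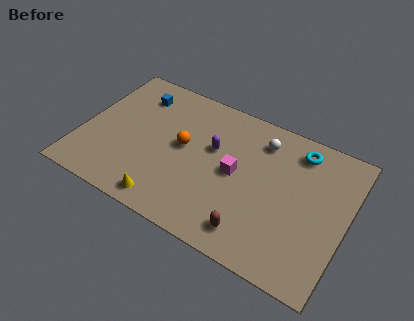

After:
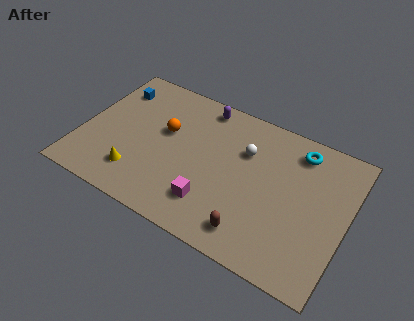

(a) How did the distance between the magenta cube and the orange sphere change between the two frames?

+1.4

They were about 2.8 units apart before and 4.2 after — 1.4 units further apart.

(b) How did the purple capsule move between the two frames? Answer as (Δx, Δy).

(-0.9, 2.3)

The purple capsule started near (6.7, 5.2) and ended near (5.8, 7.5).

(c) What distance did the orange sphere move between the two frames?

1.1

The orange sphere was near (5.2, 4.6) before and (4.2, 5.1) after, so it travelled √(1.0² + 0.5²) ≈ 1.1 units.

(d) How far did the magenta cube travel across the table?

2.5

The magenta cube was near (8.0, 4.3) before and (7.1, 2.0) after, so it travelled √(0.9² + 2.3²) ≈ 2.5 units.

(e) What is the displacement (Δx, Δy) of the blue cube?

(-1.2, -0.1)

From the two frames, the blue cube sits at roughly (2.4, 6.7) before and (1.2, 6.6) after.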